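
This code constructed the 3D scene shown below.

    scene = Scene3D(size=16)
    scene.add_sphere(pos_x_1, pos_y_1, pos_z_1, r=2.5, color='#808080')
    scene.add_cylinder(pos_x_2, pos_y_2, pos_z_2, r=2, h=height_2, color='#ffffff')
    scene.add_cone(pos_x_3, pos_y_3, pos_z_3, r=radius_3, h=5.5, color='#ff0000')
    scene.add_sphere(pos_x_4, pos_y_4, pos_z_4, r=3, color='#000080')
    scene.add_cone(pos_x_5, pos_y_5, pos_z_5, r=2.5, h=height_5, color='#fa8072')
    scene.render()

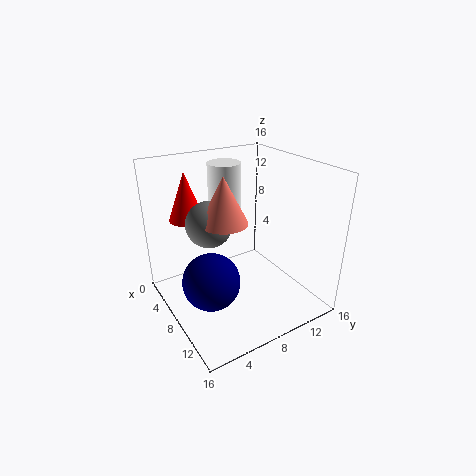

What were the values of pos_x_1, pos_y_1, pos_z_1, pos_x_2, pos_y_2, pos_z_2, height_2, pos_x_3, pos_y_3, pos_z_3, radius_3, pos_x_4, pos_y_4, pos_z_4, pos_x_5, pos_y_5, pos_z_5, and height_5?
pos_x_1 = 7
pos_y_1 = 5
pos_z_1 = 10
pos_x_2 = 2.5
pos_y_2 = 9.5
pos_z_2 = 9.5
height_2 = 5.5
pos_x_3 = 3.5
pos_y_3 = 4
pos_z_3 = 9.5
radius_3 = 2
pos_x_4 = 10
pos_y_4 = 3.5
pos_z_4 = 5
pos_x_5 = 8.5
pos_y_5 = 6
pos_z_5 = 10.5
height_5 = 5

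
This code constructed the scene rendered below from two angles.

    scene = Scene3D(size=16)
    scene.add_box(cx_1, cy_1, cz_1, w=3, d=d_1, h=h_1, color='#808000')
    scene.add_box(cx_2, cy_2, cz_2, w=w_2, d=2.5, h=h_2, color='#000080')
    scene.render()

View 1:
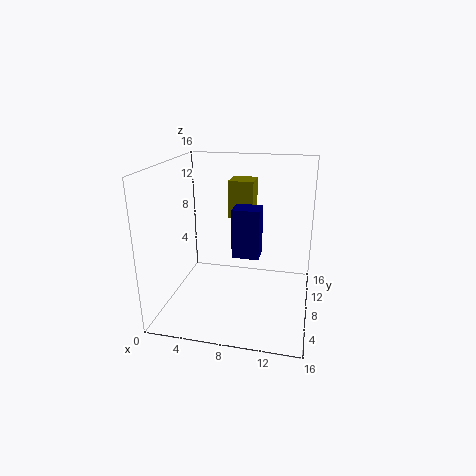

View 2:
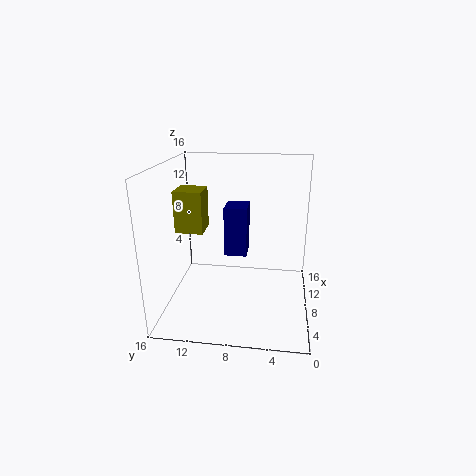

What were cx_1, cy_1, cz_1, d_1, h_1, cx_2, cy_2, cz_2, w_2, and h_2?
cx_1 = 6, cy_1 = 11.5, cz_1 = 9, d_1 = 3, h_1 = 4.5, cx_2 = 7.5, cy_2 = 7, cz_2 = 6, w_2 = 3, h_2 = 5.5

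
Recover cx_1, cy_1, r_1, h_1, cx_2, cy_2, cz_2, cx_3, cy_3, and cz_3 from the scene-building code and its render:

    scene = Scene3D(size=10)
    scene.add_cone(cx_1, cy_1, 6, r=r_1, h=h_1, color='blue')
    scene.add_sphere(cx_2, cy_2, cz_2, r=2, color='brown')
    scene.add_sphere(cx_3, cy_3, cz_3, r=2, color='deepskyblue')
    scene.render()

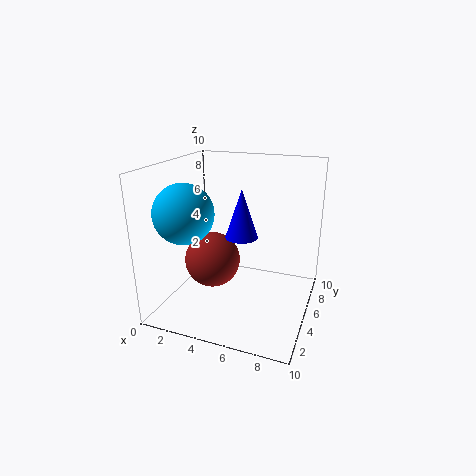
cx_1 = 6; cy_1 = 3; r_1 = 1; h_1 = 3; cx_2 = 3; cy_2 = 5; cz_2 = 3; cx_3 = 2; cy_3 = 3; cz_3 = 7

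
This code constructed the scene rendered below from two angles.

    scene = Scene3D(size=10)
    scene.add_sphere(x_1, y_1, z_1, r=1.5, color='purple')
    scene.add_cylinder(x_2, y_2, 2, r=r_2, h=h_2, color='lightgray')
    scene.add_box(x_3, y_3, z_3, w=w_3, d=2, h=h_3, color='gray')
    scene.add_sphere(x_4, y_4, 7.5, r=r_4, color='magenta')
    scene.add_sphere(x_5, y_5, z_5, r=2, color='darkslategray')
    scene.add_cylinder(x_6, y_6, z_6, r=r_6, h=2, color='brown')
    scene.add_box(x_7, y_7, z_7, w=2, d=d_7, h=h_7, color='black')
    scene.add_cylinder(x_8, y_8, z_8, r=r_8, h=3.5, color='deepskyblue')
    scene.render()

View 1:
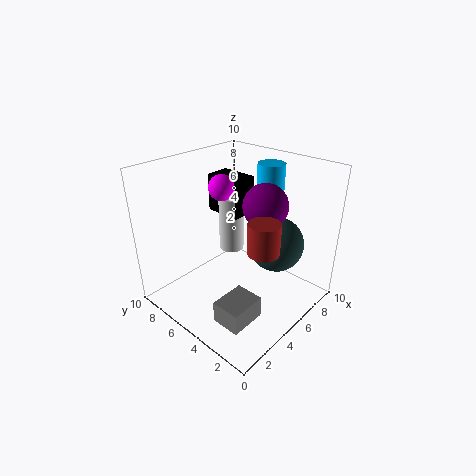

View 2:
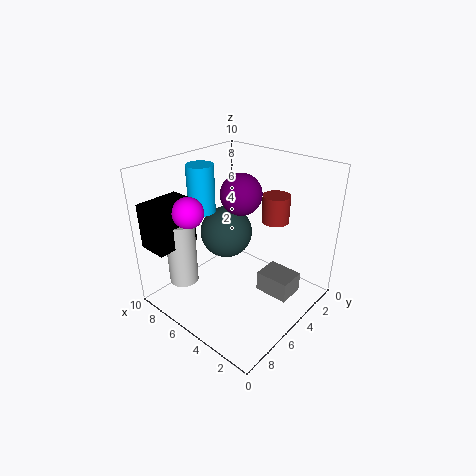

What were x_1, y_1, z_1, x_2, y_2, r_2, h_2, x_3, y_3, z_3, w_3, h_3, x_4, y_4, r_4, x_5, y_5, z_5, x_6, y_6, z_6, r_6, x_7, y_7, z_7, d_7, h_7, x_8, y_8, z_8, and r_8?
x_1 = 6; y_1 = 3.5; z_1 = 7.5; x_2 = 7.5; y_2 = 8; r_2 = 1; h_2 = 4.5; x_3 = 1.5; y_3 = 2; z_3 = 0.5; w_3 = 2.5; h_3 = 1.5; x_4 = 6.5; y_4 = 8; r_4 = 1; x_5 = 7.5; y_5 = 3.5; z_5 = 4; x_6 = 4; y_6 = 2; z_6 = 5.5; r_6 = 1; x_7 = 7; y_7 = 7; z_7 = 5; d_7 = 3; h_7 = 3; x_8 = 8.5; y_8 = 5; z_8 = 6; r_8 = 1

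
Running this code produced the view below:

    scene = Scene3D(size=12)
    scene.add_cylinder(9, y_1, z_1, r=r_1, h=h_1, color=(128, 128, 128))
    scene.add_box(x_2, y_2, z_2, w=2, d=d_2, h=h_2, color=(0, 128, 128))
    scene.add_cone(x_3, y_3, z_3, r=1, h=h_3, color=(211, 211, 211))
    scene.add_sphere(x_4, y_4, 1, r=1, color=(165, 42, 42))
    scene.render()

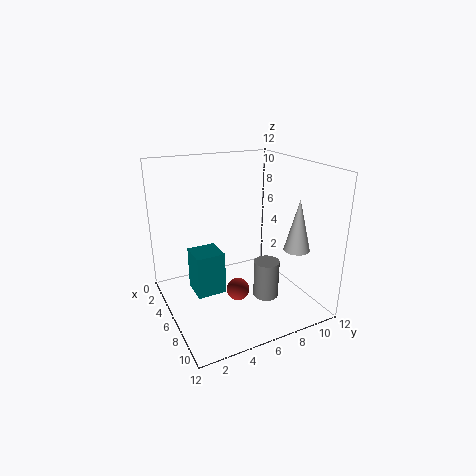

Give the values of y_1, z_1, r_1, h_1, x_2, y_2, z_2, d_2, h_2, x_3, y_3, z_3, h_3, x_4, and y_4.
y_1 = 7, z_1 = 2, r_1 = 1, h_1 = 3, x_2 = 8, y_2 = 1, z_2 = 4, d_2 = 2, h_2 = 3, x_3 = 10, y_3 = 9, z_3 = 6, h_3 = 4, x_4 = 6, y_4 = 6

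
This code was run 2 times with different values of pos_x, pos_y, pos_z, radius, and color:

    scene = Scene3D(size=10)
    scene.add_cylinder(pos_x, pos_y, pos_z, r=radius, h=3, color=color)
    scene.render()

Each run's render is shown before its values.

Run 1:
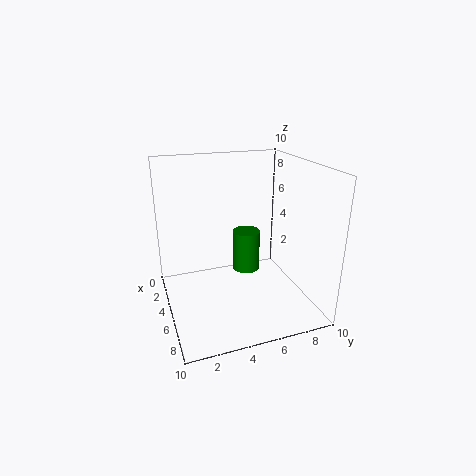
pos_x = 4; pos_y = 6; pos_z = 2; radius = 1; color = 'green'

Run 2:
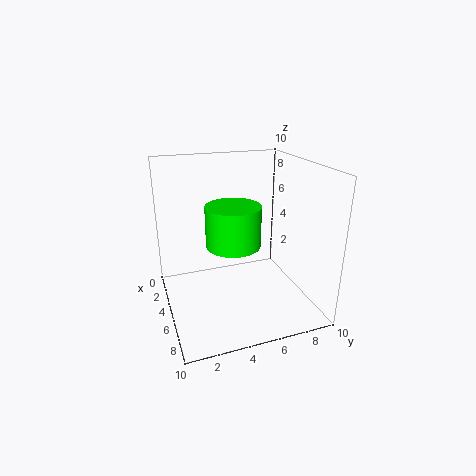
pos_x = 4; pos_y = 5; pos_z = 4; radius = 2; color = 'lime'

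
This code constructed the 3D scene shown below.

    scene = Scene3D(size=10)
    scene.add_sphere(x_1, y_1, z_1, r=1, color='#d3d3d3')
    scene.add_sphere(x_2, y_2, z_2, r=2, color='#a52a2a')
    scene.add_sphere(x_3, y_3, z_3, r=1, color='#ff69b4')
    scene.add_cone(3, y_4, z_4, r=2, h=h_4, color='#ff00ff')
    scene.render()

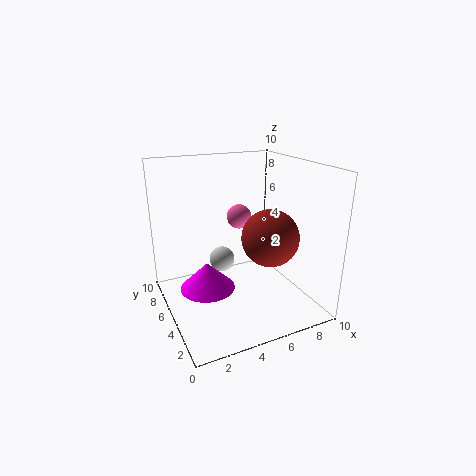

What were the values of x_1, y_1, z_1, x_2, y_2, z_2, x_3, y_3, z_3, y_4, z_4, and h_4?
x_1 = 5
y_1 = 8
z_1 = 2
x_2 = 7
y_2 = 4
z_2 = 5
x_3 = 7
y_3 = 9
z_3 = 5
y_4 = 6
z_4 = 1
h_4 = 2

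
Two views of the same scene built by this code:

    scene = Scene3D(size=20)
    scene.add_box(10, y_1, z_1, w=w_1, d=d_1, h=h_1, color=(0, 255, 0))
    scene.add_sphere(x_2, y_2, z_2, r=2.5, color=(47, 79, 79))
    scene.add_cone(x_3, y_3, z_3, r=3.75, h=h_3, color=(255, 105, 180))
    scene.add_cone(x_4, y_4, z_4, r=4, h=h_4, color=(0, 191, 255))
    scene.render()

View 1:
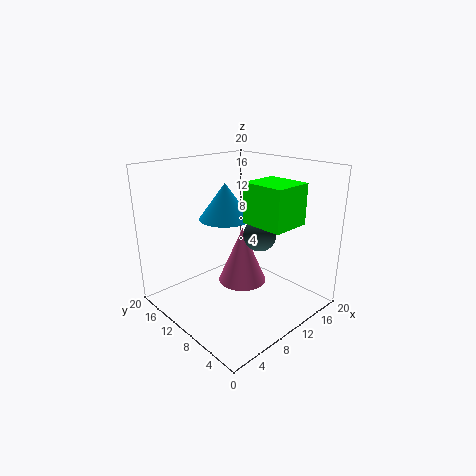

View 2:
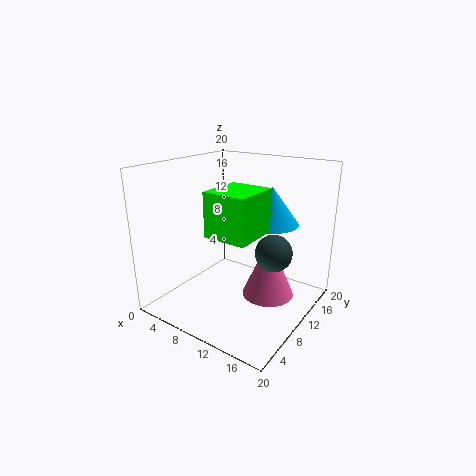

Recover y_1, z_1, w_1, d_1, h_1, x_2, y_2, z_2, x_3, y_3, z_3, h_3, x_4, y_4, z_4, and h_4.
y_1 = 3
z_1 = 12.5
w_1 = 5.5
d_1 = 6
h_1 = 5.5
x_2 = 15.25
y_2 = 10.75
z_2 = 8.75
x_3 = 13.5
y_3 = 12.75
z_3 = 1
h_3 = 8.75
x_4 = 12.25
y_4 = 15.25
z_4 = 11
h_4 = 5.5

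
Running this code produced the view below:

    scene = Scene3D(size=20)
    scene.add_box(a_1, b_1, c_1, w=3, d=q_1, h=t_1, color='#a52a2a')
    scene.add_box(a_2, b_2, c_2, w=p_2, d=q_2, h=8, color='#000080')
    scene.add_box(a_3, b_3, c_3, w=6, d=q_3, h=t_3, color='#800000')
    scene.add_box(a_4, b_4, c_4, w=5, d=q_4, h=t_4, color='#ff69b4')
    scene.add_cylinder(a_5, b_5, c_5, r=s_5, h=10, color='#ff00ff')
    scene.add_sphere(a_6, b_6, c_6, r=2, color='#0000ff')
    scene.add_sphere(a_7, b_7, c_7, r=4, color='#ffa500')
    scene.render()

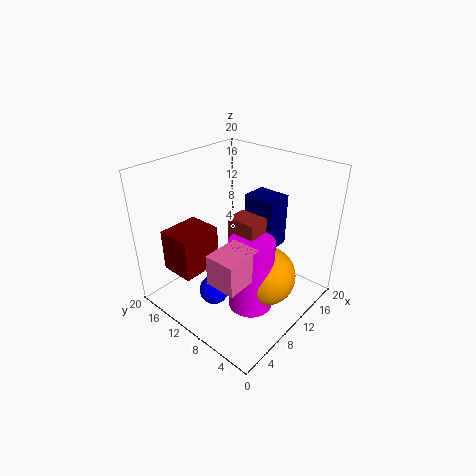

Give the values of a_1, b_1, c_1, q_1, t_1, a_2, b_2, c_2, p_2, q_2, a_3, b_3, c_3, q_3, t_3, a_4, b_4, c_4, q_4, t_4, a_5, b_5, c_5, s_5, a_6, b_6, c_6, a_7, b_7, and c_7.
a_1 = 8
b_1 = 6
c_1 = 6
q_1 = 4
t_1 = 8
a_2 = 15
b_2 = 8
c_2 = 6
p_2 = 4
q_2 = 5
a_3 = 3
b_3 = 13
c_3 = 5
q_3 = 5
t_3 = 6
a_4 = 2
b_4 = 4
c_4 = 8
q_4 = 4
t_4 = 4
a_5 = 8
b_5 = 6
c_5 = 2
s_5 = 3
a_6 = 5
b_6 = 10
c_6 = 4
a_7 = 10
b_7 = 5
c_7 = 6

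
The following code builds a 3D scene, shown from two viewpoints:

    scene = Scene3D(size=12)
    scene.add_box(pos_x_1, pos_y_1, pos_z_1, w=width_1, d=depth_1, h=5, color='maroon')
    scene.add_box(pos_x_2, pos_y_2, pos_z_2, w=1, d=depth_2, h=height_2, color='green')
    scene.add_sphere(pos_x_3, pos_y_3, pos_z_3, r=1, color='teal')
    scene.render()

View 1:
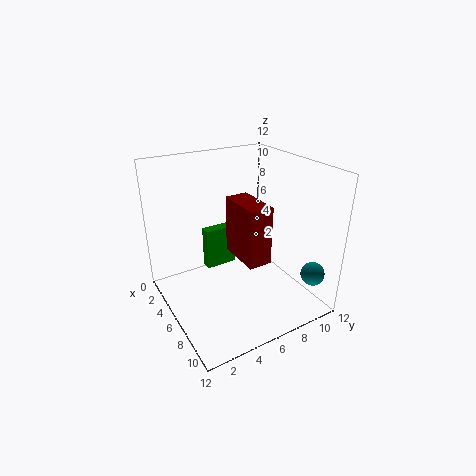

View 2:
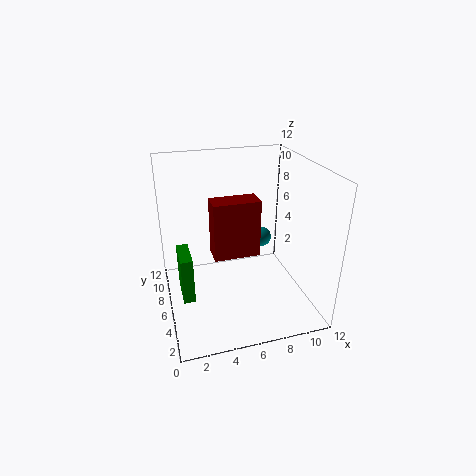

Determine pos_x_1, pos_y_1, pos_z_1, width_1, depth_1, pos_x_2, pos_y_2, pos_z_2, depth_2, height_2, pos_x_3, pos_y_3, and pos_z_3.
pos_x_1 = 4, pos_y_1 = 6, pos_z_1 = 4, width_1 = 4, depth_1 = 2, pos_x_2 = 1, pos_y_2 = 5, pos_z_2 = 1, depth_2 = 3, height_2 = 4, pos_x_3 = 10, pos_y_3 = 11, pos_z_3 = 3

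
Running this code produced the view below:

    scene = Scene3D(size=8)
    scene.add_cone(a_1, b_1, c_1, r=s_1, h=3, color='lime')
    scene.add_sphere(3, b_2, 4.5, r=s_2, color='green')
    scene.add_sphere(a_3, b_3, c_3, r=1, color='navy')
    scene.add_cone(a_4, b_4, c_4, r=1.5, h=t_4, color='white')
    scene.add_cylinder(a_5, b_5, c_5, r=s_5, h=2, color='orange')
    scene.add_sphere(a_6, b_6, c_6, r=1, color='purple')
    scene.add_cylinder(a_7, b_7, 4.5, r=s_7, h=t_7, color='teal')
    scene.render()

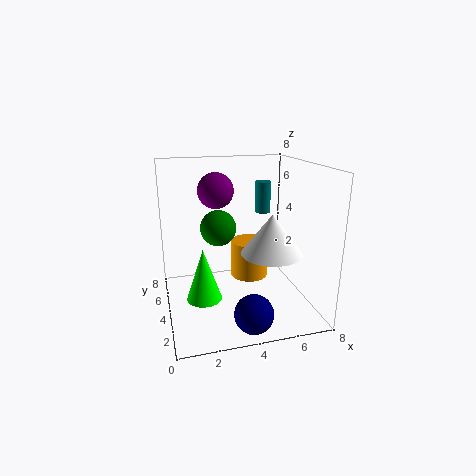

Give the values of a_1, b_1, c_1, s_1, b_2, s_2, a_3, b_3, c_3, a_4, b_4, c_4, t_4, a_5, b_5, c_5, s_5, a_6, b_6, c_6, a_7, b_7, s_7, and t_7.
a_1 = 2
b_1 = 4
c_1 = 0.5
s_1 = 1
b_2 = 4.5
s_2 = 1
a_3 = 4
b_3 = 1
c_3 = 1
a_4 = 5
b_4 = 1.5
c_4 = 4
t_4 = 2
a_5 = 4.5
b_5 = 3.5
c_5 = 2
s_5 = 1
a_6 = 3
b_6 = 5
c_6 = 6.5
a_7 = 6.5
b_7 = 7
s_7 = 0.5
t_7 = 2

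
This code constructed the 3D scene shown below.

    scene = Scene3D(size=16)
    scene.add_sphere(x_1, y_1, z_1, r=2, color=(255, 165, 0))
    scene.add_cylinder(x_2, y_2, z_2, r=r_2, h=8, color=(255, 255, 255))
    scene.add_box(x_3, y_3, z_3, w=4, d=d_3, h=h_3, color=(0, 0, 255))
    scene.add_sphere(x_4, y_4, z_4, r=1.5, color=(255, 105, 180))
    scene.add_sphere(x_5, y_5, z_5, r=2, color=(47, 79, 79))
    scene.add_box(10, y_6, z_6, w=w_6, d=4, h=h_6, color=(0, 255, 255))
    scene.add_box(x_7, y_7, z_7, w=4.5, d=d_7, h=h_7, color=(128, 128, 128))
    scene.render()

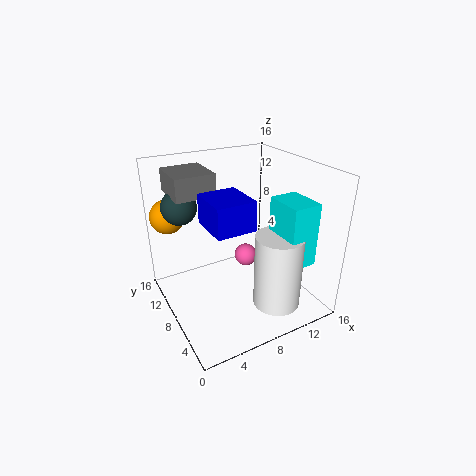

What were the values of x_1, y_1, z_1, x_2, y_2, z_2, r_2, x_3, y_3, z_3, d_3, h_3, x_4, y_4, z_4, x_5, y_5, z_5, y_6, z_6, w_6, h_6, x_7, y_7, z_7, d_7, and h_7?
x_1 = 2, y_1 = 14, z_1 = 9.5, x_2 = 10, y_2 = 3, z_2 = 2, r_2 = 2.5, x_3 = 3.5, y_3 = 3.5, z_3 = 11, d_3 = 4.5, h_3 = 3, x_4 = 12, y_4 = 13, z_4 = 2, x_5 = 3, y_5 = 12.5, z_5 = 11, y_6 = 1, z_6 = 7, w_6 = 3, h_6 = 6.5, x_7 = 2, y_7 = 10, z_7 = 12.5, d_7 = 5, h_7 = 2.5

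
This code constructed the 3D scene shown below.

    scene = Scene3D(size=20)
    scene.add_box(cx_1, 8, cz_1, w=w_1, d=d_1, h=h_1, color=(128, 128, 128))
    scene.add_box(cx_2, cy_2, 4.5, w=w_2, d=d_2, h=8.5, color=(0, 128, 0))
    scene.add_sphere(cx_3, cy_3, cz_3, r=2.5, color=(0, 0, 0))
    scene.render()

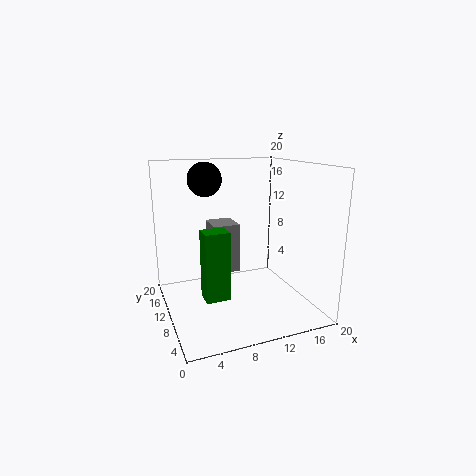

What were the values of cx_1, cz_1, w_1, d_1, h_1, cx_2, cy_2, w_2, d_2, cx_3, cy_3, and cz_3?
cx_1 = 6, cz_1 = 6, w_1 = 3.5, d_1 = 4, h_1 = 6.5, cx_2 = 3.5, cy_2 = 3.5, w_2 = 3, d_2 = 2.5, cx_3 = 7, cy_3 = 15.5, cz_3 = 17.5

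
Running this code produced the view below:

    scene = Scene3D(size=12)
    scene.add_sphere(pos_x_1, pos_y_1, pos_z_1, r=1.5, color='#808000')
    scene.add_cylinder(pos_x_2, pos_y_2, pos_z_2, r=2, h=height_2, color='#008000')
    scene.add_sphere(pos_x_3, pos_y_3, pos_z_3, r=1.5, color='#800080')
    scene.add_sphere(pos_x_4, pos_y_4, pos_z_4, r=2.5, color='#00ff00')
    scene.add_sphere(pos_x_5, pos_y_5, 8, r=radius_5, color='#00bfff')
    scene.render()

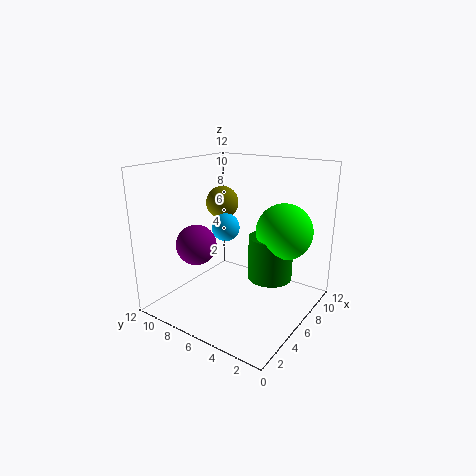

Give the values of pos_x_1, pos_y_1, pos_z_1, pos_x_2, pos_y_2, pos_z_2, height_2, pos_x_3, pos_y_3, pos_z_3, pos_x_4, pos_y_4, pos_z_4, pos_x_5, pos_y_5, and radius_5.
pos_x_1 = 8.5
pos_y_1 = 9.5
pos_z_1 = 8
pos_x_2 = 9
pos_y_2 = 4.5
pos_z_2 = 1.5
height_2 = 4
pos_x_3 = 2
pos_y_3 = 7
pos_z_3 = 6.5
pos_x_4 = 9.5
pos_y_4 = 3.5
pos_z_4 = 6
pos_x_5 = 3
pos_y_5 = 5
radius_5 = 1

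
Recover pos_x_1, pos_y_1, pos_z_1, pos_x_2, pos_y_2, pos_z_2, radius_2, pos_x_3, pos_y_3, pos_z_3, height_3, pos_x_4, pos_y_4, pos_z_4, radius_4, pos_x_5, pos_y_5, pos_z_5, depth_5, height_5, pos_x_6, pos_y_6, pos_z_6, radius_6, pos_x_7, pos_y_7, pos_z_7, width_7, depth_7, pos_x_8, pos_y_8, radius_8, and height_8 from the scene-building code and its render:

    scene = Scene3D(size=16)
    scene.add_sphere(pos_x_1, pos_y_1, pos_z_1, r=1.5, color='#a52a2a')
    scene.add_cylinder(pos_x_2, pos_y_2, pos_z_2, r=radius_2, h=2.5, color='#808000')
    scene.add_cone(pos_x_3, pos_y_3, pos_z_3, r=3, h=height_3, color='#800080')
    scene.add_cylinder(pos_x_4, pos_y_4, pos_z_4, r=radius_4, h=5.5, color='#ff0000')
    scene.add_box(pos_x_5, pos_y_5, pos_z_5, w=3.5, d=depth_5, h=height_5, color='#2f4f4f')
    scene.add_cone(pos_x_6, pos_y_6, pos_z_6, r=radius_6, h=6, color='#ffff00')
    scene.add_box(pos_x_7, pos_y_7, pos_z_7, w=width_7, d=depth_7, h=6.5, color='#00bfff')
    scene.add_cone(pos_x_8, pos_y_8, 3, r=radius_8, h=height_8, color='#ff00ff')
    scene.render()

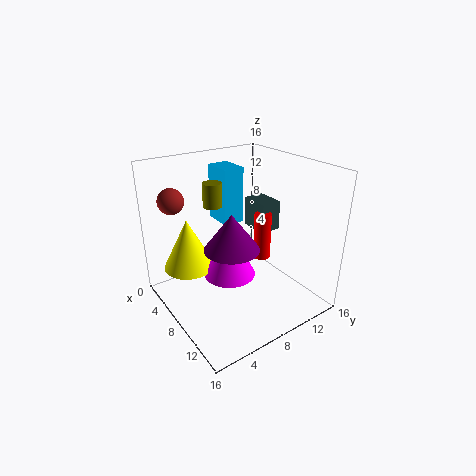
pos_x_1 = 2, pos_y_1 = 3, pos_z_1 = 11.5, pos_x_2 = 7, pos_y_2 = 5.5, pos_z_2 = 12, radius_2 = 1, pos_x_3 = 9, pos_y_3 = 6.5, pos_z_3 = 7.5, height_3 = 4, pos_x_4 = 8, pos_y_4 = 11.5, pos_z_4 = 4.5, radius_4 = 1, pos_x_5 = 4.5, pos_y_5 = 11.5, pos_z_5 = 7.5, depth_5 = 2.5, height_5 = 3.5, pos_x_6 = 3.5, pos_y_6 = 4, pos_z_6 = 3.5, radius_6 = 3, pos_x_7 = 2, pos_y_7 = 8, pos_z_7 = 8.5, width_7 = 3.5, depth_7 = 2.5, pos_x_8 = 7, pos_y_8 = 7.5, radius_8 = 3, height_8 = 6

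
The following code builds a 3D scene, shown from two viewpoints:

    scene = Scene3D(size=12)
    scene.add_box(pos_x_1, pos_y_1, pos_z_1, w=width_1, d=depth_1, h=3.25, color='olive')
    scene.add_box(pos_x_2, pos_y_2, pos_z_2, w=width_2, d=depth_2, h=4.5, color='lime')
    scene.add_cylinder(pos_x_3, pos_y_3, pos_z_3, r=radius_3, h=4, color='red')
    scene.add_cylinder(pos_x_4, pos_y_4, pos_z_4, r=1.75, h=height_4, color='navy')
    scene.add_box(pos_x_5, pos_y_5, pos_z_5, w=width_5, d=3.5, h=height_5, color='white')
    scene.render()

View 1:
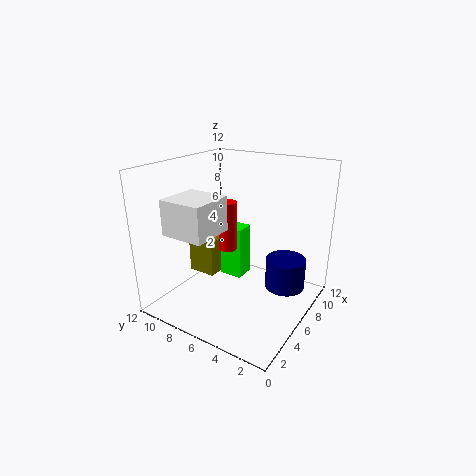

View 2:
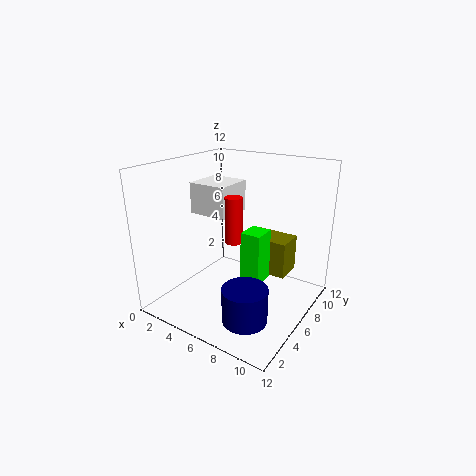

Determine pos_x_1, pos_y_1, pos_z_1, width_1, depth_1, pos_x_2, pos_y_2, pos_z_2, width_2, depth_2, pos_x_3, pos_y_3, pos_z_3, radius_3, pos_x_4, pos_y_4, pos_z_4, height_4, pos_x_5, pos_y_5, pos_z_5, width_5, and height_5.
pos_x_1 = 5.25
pos_y_1 = 8.25
pos_z_1 = 2
width_1 = 4
depth_1 = 2.5
pos_x_2 = 6.25
pos_y_2 = 6
pos_z_2 = 2
width_2 = 1.75
depth_2 = 2
pos_x_3 = 5.25
pos_y_3 = 6.5
pos_z_3 = 5.25
radius_3 = 0.75
pos_x_4 = 8.75
pos_y_4 = 2.75
pos_z_4 = 1
height_4 = 2.75
pos_x_5 = 1
pos_y_5 = 6
pos_z_5 = 7.25
width_5 = 3.5
height_5 = 2.75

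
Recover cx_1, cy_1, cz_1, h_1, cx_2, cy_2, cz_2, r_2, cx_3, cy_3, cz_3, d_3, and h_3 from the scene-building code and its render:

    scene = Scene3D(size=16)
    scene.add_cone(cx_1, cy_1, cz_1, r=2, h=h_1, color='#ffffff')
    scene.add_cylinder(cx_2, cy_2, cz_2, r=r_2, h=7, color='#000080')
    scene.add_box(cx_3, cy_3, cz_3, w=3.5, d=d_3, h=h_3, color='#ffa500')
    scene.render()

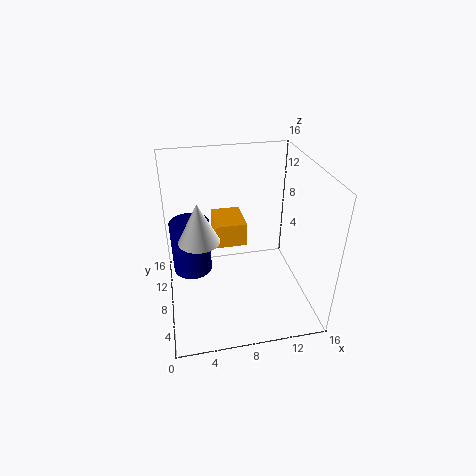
cx_1 = 3.5, cy_1 = 4.75, cz_1 = 10.25, h_1 = 4, cx_2 = 3, cy_2 = 13.5, cz_2 = 0.5, r_2 = 2.5, cx_3 = 5.75, cy_3 = 9, cz_3 = 6.25, d_3 = 4.5, h_3 = 2.75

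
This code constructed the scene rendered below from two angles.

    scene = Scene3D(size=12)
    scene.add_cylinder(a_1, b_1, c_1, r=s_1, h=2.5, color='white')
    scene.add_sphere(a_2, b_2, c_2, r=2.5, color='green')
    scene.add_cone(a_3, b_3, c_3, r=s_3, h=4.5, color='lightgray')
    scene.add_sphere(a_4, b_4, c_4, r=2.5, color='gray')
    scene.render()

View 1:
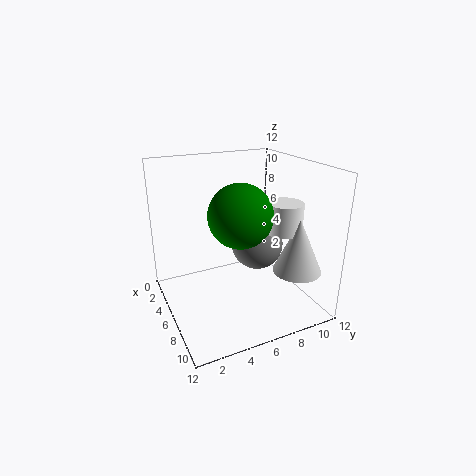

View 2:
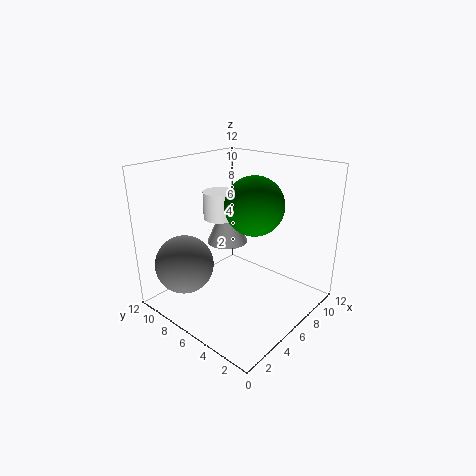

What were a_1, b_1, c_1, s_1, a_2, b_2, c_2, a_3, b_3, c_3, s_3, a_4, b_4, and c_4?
a_1 = 7.5
b_1 = 9.5
c_1 = 6.5
s_1 = 1.5
a_2 = 7.5
b_2 = 5.5
c_2 = 8.5
a_3 = 9
b_3 = 10
c_3 = 3.5
s_3 = 2
a_4 = 3
b_4 = 9.5
c_4 = 3.5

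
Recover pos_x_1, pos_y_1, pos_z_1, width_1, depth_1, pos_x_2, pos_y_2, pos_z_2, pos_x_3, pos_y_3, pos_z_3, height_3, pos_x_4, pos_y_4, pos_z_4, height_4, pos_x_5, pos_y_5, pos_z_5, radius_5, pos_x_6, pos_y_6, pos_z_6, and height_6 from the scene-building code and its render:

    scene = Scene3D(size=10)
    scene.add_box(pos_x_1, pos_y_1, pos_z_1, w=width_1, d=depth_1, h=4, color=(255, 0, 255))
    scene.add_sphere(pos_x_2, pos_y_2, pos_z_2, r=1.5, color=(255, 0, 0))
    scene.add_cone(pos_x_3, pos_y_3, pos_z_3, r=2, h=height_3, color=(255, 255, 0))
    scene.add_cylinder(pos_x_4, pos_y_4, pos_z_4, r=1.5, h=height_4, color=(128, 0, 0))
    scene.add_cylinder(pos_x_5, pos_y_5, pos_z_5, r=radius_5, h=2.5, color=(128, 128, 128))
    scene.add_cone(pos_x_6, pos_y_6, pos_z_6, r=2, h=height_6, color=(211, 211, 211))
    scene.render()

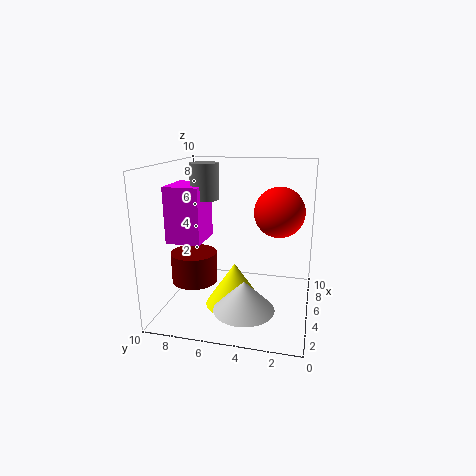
pos_x_1 = 4
pos_y_1 = 7.5
pos_z_1 = 4.5
width_1 = 3
depth_1 = 2.5
pos_x_2 = 3
pos_y_2 = 2
pos_z_2 = 7.5
pos_x_3 = 4
pos_y_3 = 5
pos_z_3 = 0.5
height_3 = 3
pos_x_4 = 3
pos_y_4 = 7.5
pos_z_4 = 2.5
height_4 = 2
pos_x_5 = 5.5
pos_y_5 = 7.5
pos_z_5 = 7.5
radius_5 = 1
pos_x_6 = 2.5
pos_y_6 = 4
pos_z_6 = 1
height_6 = 2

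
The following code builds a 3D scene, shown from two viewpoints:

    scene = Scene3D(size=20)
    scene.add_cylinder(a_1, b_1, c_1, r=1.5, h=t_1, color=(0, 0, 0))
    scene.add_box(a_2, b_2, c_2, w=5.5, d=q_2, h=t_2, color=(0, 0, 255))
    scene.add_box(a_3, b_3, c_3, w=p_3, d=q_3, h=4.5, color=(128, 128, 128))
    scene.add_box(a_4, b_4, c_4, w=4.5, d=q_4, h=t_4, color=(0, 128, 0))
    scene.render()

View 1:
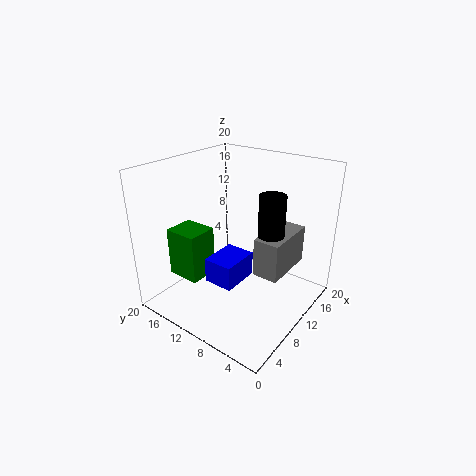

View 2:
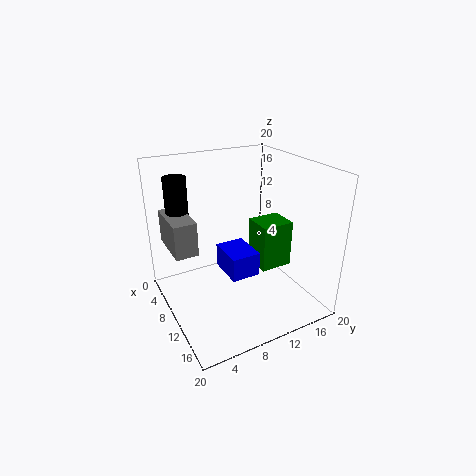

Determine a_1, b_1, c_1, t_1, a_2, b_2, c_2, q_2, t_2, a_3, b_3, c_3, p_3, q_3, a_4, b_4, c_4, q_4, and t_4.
a_1 = 6.5, b_1 = 2.75, c_1 = 13.25, t_1 = 5.5, a_2 = 6, b_2 = 8.5, c_2 = 4, q_2 = 4.25, t_2 = 3.5, a_3 = 4.5, b_3 = 0.75, c_3 = 9.5, p_3 = 6.5, q_3 = 3, a_4 = 5.5, b_4 = 14.5, c_4 = 3, q_4 = 5, t_4 = 7.25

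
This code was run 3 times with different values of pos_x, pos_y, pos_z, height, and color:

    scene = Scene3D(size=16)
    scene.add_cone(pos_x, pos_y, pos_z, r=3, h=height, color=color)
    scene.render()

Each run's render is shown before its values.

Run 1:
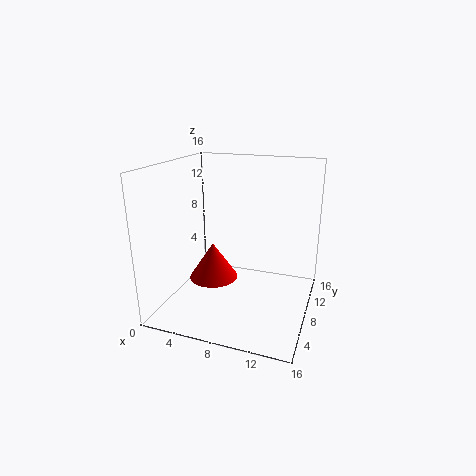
pos_x = 4; pos_y = 10; pos_z = 1.5; height = 4.5; color = 'red'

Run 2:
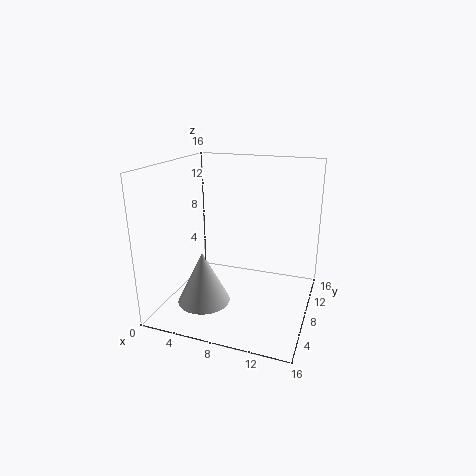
pos_x = 4.5; pos_y = 6; pos_z = 0.5; height = 6; color = 'lightgray'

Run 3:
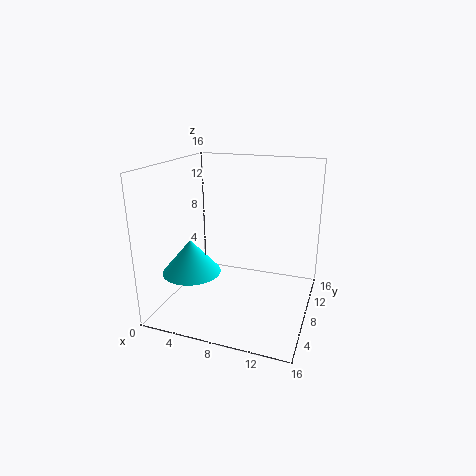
pos_x = 4.5; pos_y = 3.5; pos_z = 5.5; height = 3.5; color = 'cyan'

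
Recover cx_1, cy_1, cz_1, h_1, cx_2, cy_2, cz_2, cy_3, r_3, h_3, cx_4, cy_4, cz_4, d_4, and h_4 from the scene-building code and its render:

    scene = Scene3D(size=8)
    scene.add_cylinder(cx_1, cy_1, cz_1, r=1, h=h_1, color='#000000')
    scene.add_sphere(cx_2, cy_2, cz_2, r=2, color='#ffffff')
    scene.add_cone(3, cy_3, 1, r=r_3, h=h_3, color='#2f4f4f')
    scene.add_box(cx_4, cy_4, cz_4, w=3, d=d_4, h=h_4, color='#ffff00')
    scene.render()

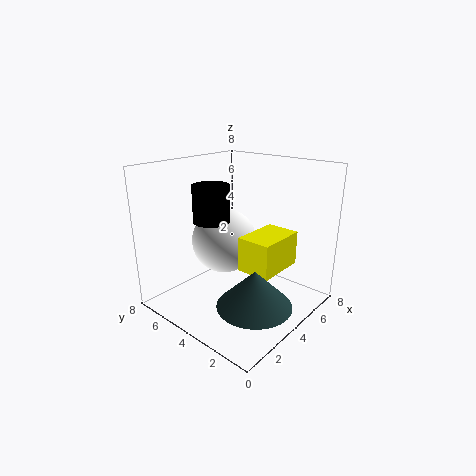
cx_1 = 3, cy_1 = 5, cz_1 = 5, h_1 = 2, cx_2 = 5, cy_2 = 6, cz_2 = 3, cy_3 = 2, r_3 = 2, h_3 = 2, cx_4 = 4, cy_4 = 2, cz_4 = 2, d_4 = 2, h_4 = 2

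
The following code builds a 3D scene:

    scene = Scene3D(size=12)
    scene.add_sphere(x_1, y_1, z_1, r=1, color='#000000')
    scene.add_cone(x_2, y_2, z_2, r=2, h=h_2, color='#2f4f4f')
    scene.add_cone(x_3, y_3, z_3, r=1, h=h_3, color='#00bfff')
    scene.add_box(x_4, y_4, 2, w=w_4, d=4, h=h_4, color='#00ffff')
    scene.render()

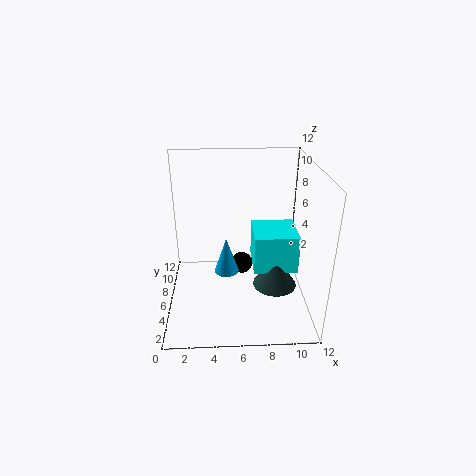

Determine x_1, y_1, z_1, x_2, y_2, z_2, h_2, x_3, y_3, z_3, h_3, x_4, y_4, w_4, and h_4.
x_1 = 6.5; y_1 = 8.5; z_1 = 2; x_2 = 9.5; y_2 = 7; z_2 = 0.5; h_2 = 3; x_3 = 5; y_3 = 5; z_3 = 3.5; h_3 = 3; x_4 = 7.5; y_4 = 6.5; w_4 = 4; h_4 = 3.5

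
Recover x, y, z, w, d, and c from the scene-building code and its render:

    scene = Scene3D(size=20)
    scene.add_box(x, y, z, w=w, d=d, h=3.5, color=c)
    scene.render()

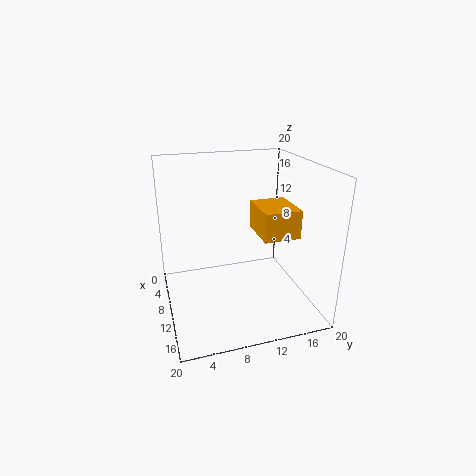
x = 12, y = 11, z = 12.5, w = 5.5, d = 4.5, c = 'orange'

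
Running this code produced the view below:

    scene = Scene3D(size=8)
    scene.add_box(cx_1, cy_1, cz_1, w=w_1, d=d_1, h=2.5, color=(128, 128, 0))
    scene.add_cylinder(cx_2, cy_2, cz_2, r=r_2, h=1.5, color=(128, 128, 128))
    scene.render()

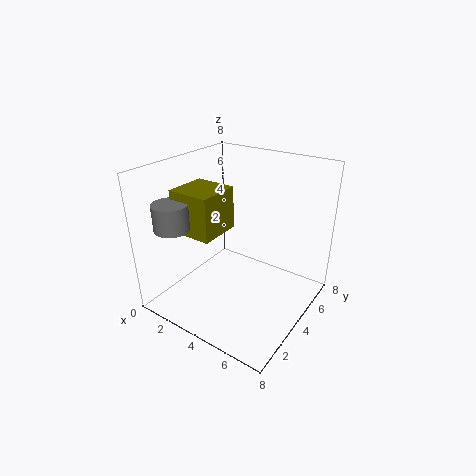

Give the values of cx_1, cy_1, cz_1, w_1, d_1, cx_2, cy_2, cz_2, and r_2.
cx_1 = 0.5, cy_1 = 2.5, cz_1 = 4, w_1 = 2.5, d_1 = 2.5, cx_2 = 1, cy_2 = 2, cz_2 = 4.5, r_2 = 1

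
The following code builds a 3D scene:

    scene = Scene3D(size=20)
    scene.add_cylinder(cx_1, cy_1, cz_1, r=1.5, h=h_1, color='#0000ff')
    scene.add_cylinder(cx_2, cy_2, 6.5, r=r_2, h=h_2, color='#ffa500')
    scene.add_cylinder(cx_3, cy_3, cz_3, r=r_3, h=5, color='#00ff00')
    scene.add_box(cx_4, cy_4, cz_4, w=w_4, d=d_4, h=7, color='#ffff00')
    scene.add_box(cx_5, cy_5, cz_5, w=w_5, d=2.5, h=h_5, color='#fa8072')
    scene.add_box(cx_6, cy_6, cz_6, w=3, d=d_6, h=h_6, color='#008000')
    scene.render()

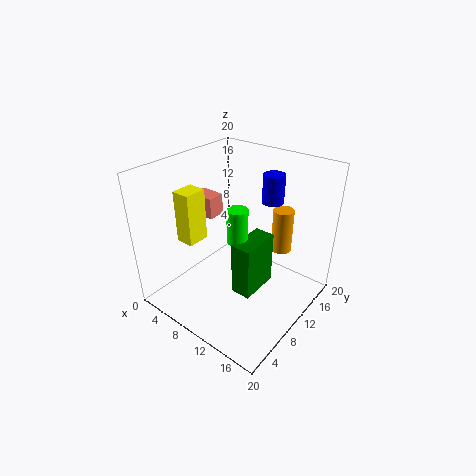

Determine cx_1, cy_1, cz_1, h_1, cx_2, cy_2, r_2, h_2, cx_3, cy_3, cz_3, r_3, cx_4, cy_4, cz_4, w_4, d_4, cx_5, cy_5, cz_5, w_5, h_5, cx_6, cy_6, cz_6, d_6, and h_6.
cx_1 = 12.5; cy_1 = 14.5; cz_1 = 14.5; h_1 = 4; cx_2 = 13.5; cy_2 = 16; r_2 = 1.5; h_2 = 6.5; cx_3 = 9.5; cy_3 = 10.5; cz_3 = 9; r_3 = 1.5; cx_4 = 4.5; cy_4 = 4; cz_4 = 10.5; w_4 = 2.5; d_4 = 3; cx_5 = 2.5; cy_5 = 9; cz_5 = 12; w_5 = 3.5; h_5 = 3; cx_6 = 10; cy_6 = 8.5; cz_6 = 1.5; d_6 = 6; h_6 = 8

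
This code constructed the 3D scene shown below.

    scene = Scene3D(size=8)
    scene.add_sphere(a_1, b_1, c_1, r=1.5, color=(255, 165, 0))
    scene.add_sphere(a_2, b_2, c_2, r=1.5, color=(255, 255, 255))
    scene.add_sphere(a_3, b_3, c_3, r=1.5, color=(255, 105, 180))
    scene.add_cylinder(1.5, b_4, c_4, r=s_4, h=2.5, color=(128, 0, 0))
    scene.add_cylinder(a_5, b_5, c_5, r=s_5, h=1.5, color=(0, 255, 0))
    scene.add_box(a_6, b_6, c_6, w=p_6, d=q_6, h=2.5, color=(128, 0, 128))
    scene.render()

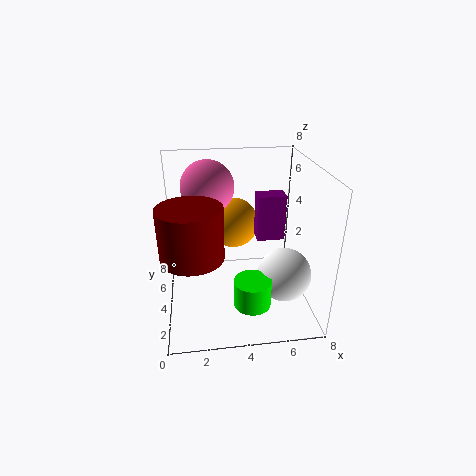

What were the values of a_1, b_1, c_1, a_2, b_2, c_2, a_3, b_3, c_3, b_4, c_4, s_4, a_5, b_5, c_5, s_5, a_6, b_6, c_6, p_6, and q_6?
a_1 = 4
b_1 = 6
c_1 = 4
a_2 = 6.5
b_2 = 3
c_2 = 2
a_3 = 2.5
b_3 = 5.5
c_3 = 6.5
b_4 = 1.5
c_4 = 4.5
s_4 = 1.5
a_5 = 4.5
b_5 = 2
c_5 = 1
s_5 = 1
a_6 = 5
b_6 = 3.5
c_6 = 4
p_6 = 1.5
q_6 = 1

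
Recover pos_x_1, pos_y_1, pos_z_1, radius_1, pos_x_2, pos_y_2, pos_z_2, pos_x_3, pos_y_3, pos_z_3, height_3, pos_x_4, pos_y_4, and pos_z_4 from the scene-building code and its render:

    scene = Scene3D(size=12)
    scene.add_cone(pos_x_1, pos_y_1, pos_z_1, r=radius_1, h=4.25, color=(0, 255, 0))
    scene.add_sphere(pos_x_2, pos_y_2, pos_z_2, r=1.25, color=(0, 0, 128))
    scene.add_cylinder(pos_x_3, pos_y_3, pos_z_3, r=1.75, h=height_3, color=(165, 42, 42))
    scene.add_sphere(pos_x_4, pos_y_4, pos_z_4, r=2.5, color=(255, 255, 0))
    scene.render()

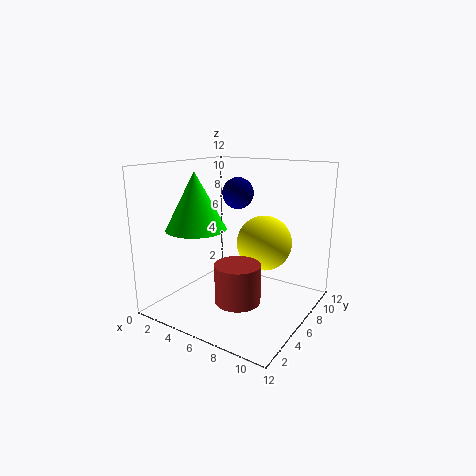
pos_x_1 = 4.75, pos_y_1 = 2.25, pos_z_1 = 7.5, radius_1 = 2.25, pos_x_2 = 6, pos_y_2 = 6, pos_z_2 = 9.75, pos_x_3 = 7.75, pos_y_3 = 3.25, pos_z_3 = 2, height_3 = 3, pos_x_4 = 6.75, pos_y_4 = 9.25, pos_z_4 = 4.75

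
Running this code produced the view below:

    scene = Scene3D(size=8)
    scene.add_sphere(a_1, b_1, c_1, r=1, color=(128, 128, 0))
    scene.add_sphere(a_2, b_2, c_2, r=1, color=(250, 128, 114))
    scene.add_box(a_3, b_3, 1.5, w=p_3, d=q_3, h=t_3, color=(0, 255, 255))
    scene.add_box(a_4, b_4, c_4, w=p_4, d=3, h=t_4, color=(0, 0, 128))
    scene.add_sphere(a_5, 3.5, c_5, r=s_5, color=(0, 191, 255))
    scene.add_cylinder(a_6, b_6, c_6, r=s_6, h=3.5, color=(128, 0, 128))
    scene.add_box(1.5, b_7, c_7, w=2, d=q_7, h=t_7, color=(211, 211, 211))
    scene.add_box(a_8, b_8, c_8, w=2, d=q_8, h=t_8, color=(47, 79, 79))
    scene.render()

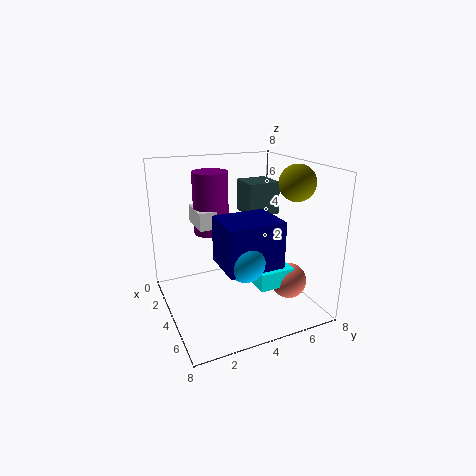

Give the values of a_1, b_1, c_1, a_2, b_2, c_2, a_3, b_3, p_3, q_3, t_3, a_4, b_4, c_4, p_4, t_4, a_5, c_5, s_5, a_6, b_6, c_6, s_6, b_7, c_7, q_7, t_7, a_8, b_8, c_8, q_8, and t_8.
a_1 = 5; b_1 = 7; c_1 = 7; a_2 = 5.5; b_2 = 6.5; c_2 = 1.5; a_3 = 4; b_3 = 4.5; p_3 = 2; q_3 = 2; t_3 = 1; a_4 = 4; b_4 = 2.5; c_4 = 3; p_4 = 2.5; t_4 = 2.5; a_5 = 6; c_5 = 3.5; s_5 = 1; a_6 = 2.5; b_6 = 3; c_6 = 4; s_6 = 1; b_7 = 2; c_7 = 4.5; q_7 = 1; t_7 = 1; a_8 = 0.5; b_8 = 5.5; c_8 = 4.5; q_8 = 2; t_8 = 2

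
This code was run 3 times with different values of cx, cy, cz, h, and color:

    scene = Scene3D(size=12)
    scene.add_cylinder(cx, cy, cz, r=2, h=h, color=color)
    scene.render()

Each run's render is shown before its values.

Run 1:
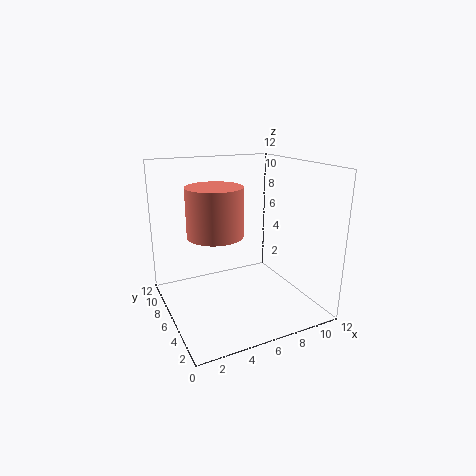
cx = 3
cy = 3.5
cz = 7.5
h = 3.5
color = 'salmon'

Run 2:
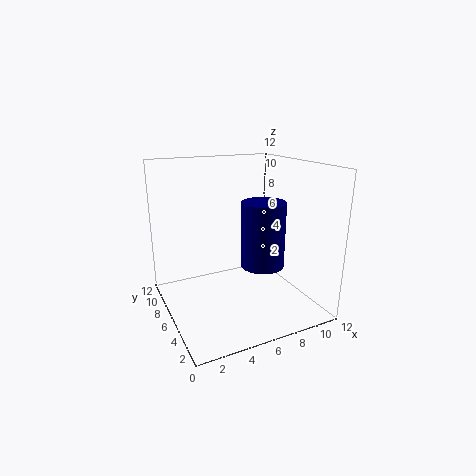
cx = 9
cy = 7
cz = 2.5
h = 6
color = 'navy'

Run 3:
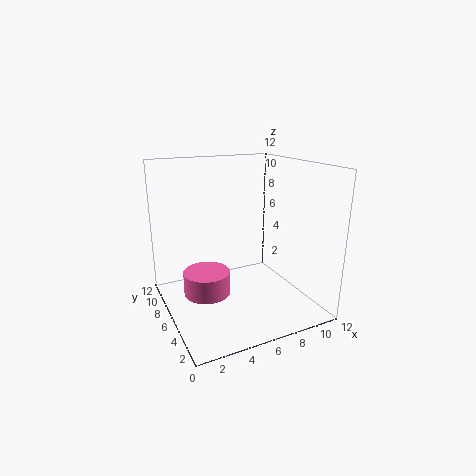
cx = 3.5
cy = 7
cz = 1
h = 2
color = 'hotpink'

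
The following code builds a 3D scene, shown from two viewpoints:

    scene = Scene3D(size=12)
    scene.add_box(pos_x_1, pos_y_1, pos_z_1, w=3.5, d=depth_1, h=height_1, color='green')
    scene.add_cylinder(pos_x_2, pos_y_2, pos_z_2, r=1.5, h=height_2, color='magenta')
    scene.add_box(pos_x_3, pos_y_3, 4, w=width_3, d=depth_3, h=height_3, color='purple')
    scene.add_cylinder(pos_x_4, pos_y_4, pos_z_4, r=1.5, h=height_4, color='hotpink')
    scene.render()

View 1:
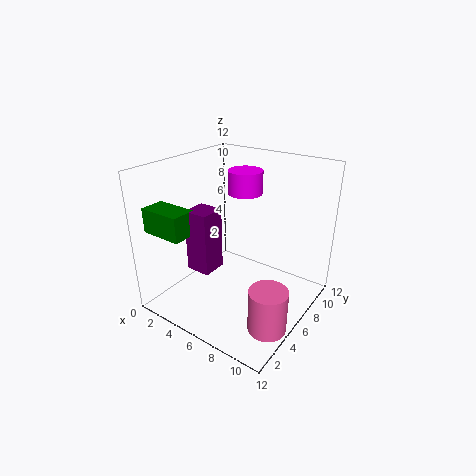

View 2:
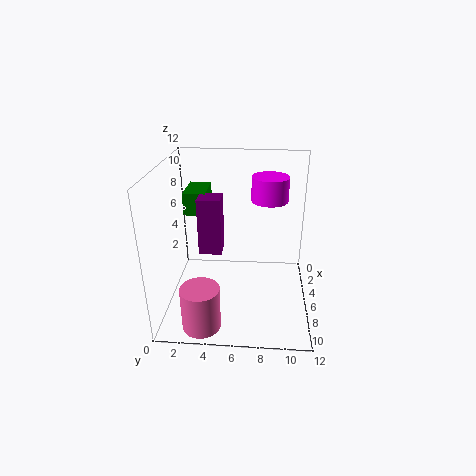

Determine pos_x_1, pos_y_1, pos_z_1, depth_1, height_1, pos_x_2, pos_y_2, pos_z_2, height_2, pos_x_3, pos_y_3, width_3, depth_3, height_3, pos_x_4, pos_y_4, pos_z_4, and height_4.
pos_x_1 = 0.5; pos_y_1 = 1; pos_z_1 = 7; depth_1 = 2; height_1 = 2; pos_x_2 = 5; pos_y_2 = 8.5; pos_z_2 = 9; height_2 = 2; pos_x_3 = 3.5; pos_y_3 = 2.5; width_3 = 2; depth_3 = 2; height_3 = 5; pos_x_4 = 10.5; pos_y_4 = 3.5; pos_z_4 = 0.5; height_4 = 3.5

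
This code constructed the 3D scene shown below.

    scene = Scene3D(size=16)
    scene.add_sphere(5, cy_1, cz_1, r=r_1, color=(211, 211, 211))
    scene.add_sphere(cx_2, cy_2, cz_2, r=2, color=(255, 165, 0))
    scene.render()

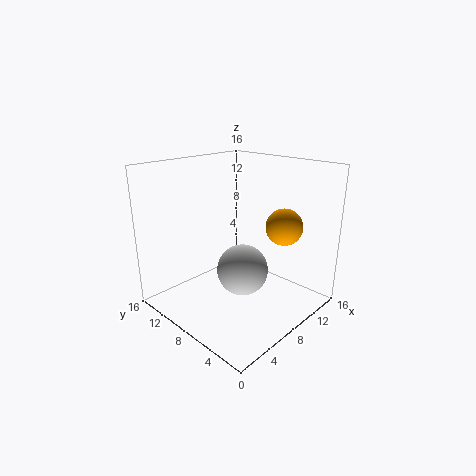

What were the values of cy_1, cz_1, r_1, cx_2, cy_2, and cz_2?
cy_1 = 4.5, cz_1 = 6.5, r_1 = 2.5, cx_2 = 11, cy_2 = 4, cz_2 = 9.5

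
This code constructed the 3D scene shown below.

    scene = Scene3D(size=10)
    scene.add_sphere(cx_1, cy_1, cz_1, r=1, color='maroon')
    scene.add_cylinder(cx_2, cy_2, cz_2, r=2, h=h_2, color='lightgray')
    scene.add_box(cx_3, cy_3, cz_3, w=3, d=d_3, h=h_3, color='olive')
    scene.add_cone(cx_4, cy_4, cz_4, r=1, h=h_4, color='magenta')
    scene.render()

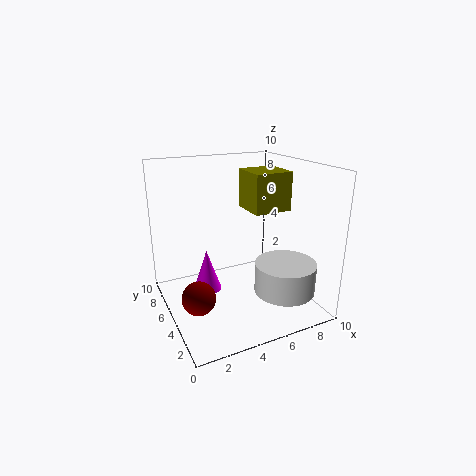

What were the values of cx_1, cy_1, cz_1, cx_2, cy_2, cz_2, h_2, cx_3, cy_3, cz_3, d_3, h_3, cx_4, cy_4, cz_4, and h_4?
cx_1 = 1; cy_1 = 2; cz_1 = 3; cx_2 = 7; cy_2 = 2; cz_2 = 2; h_2 = 2; cx_3 = 7; cy_3 = 6; cz_3 = 6; d_3 = 3; h_3 = 3; cx_4 = 3; cy_4 = 6; cz_4 = 1; h_4 = 3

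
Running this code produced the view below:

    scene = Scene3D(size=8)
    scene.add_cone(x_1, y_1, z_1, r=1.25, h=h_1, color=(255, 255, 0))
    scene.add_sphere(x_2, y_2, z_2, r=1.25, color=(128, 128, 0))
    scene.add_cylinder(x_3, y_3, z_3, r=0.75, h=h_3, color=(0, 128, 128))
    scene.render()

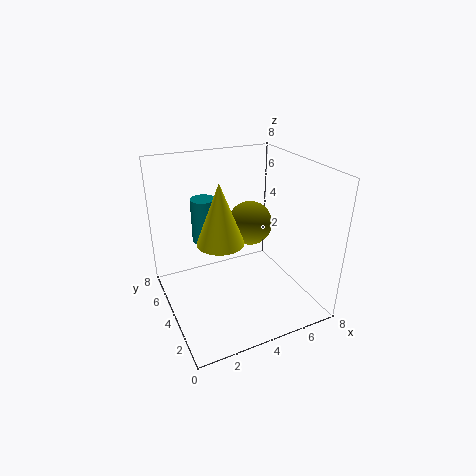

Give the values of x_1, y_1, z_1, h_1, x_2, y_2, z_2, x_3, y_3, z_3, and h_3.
x_1 = 2.75; y_1 = 3.5; z_1 = 4.25; h_1 = 3.25; x_2 = 5; y_2 = 4.5; z_2 = 4.5; x_3 = 3; y_3 = 6.75; z_3 = 2.75; h_3 = 2.75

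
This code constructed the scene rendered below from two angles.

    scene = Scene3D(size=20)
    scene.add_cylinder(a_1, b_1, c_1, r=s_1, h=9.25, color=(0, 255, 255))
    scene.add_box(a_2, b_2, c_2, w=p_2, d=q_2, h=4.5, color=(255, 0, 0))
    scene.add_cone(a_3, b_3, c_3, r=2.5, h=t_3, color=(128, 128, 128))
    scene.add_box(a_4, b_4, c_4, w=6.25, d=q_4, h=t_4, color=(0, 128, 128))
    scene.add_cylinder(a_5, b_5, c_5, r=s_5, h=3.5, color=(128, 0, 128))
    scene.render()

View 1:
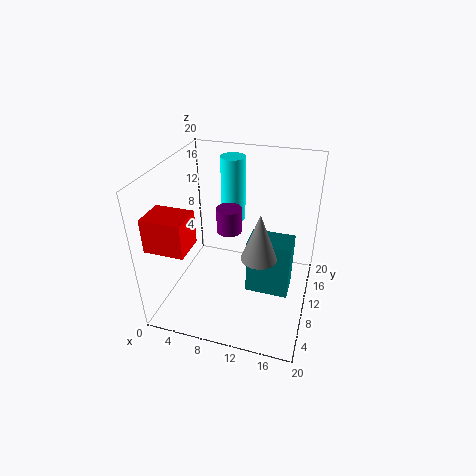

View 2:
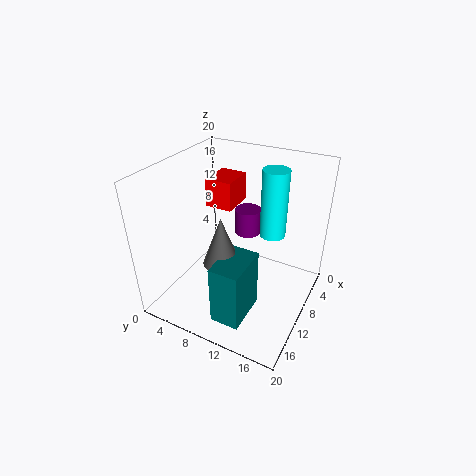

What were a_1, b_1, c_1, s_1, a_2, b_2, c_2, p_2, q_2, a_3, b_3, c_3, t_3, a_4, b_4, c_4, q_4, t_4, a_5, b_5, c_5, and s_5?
a_1 = 8, b_1 = 14.25, c_1 = 10.75, s_1 = 1.75, a_2 = 0.25, b_2 = 2, c_2 = 11, p_2 = 5.25, q_2 = 4.25, a_3 = 13.25, b_3 = 9.25, c_3 = 7.75, t_3 = 6.75, a_4 = 11.25, b_4 = 9.75, c_4 = 1, q_4 = 4, t_4 = 8.5, a_5 = 8.5, b_5 = 10.75, c_5 = 10.5, s_5 = 1.75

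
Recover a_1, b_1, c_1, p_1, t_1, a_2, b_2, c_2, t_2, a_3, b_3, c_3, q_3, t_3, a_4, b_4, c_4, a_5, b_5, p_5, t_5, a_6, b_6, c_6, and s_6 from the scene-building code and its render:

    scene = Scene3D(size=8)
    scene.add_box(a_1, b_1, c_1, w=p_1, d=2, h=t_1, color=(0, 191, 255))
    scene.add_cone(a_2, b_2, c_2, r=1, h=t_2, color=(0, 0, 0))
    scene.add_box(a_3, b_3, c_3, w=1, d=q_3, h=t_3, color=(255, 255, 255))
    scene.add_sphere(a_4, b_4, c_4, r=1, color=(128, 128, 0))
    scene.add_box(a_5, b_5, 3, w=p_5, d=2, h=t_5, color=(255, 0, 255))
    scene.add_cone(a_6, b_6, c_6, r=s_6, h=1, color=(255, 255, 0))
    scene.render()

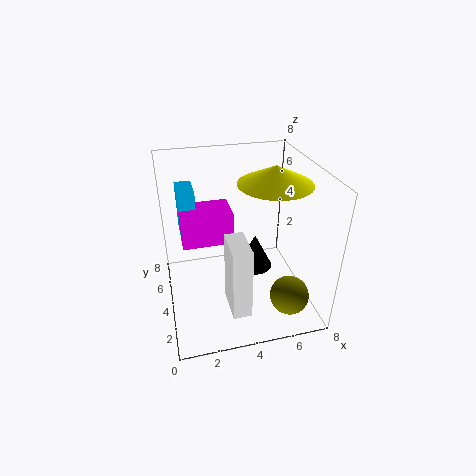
a_1 = 1, b_1 = 6, c_1 = 3, p_1 = 1, t_1 = 3, a_2 = 5, b_2 = 4, c_2 = 2, t_2 = 2, a_3 = 3, b_3 = 1, c_3 = 1, q_3 = 2, t_3 = 4, a_4 = 6, b_4 = 1, c_4 = 2, a_5 = 1, b_5 = 5, p_5 = 3, t_5 = 2, a_6 = 6, b_6 = 4, c_6 = 7, s_6 = 2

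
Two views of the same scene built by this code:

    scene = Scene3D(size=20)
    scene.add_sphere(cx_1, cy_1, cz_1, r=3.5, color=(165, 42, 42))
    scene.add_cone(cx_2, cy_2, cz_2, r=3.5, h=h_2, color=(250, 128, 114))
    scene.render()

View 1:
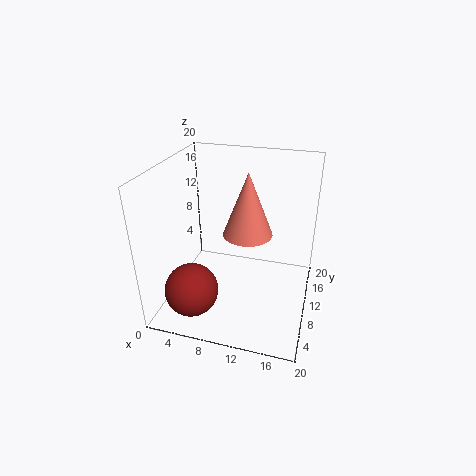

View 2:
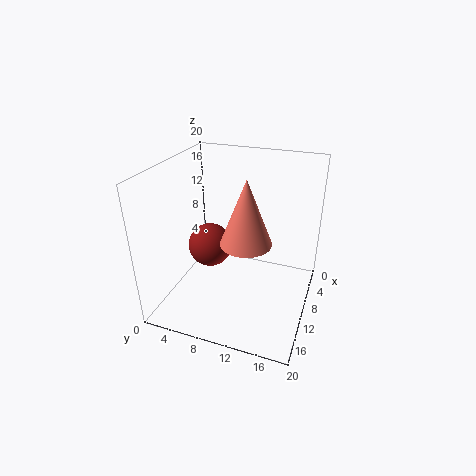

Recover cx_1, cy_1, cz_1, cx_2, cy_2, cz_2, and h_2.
cx_1 = 5.5; cy_1 = 3.5; cz_1 = 5; cx_2 = 11; cy_2 = 11.5; cz_2 = 10; h_2 = 9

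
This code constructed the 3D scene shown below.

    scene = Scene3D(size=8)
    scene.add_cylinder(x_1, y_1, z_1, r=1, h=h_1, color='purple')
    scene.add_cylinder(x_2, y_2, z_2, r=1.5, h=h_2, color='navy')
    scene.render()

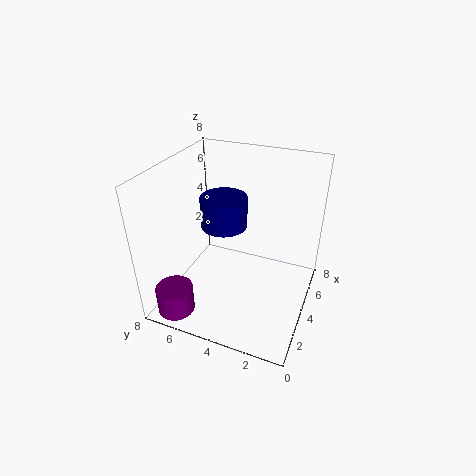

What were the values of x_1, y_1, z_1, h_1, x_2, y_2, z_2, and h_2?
x_1 = 1, y_1 = 6.5, z_1 = 0.5, h_1 = 1.5, x_2 = 6.5, y_2 = 6, z_2 = 3, h_2 = 2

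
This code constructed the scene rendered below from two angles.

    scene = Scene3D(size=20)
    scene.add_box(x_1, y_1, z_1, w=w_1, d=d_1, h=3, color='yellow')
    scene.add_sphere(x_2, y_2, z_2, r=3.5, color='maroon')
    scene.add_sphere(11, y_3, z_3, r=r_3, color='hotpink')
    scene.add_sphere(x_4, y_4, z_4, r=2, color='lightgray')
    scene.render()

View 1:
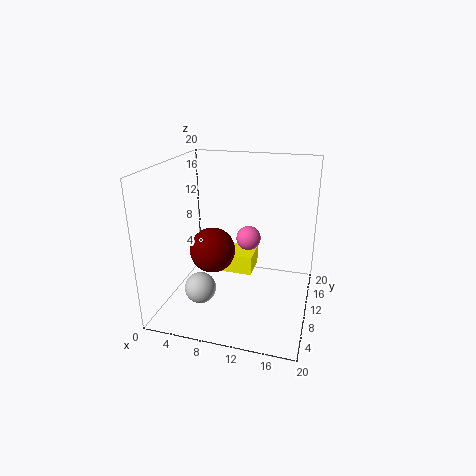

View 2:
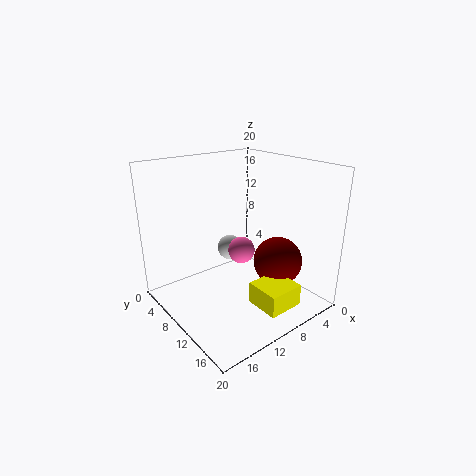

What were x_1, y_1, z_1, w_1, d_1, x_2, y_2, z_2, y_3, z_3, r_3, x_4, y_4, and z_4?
x_1 = 6, y_1 = 13.75, z_1 = 2, w_1 = 5, d_1 = 4.75, x_2 = 5, y_2 = 13, z_2 = 6, y_3 = 12, z_3 = 9.25, r_3 = 1.75, x_4 = 6.75, y_4 = 3.75, z_4 = 5.25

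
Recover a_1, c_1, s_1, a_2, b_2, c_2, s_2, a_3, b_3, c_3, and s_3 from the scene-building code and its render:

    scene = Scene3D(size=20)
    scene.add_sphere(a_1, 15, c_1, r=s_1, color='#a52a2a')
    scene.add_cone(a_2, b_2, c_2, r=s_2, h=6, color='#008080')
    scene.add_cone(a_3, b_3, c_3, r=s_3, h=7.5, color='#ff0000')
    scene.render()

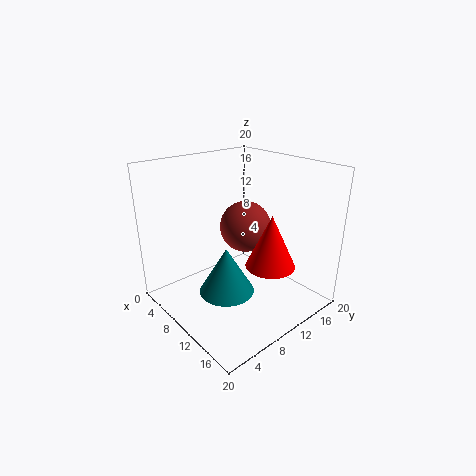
a_1 = 6, c_1 = 9, s_1 = 4, a_2 = 13, b_2 = 5.5, c_2 = 5, s_2 = 3.5, a_3 = 13.5, b_3 = 13, c_3 = 6, s_3 = 3.5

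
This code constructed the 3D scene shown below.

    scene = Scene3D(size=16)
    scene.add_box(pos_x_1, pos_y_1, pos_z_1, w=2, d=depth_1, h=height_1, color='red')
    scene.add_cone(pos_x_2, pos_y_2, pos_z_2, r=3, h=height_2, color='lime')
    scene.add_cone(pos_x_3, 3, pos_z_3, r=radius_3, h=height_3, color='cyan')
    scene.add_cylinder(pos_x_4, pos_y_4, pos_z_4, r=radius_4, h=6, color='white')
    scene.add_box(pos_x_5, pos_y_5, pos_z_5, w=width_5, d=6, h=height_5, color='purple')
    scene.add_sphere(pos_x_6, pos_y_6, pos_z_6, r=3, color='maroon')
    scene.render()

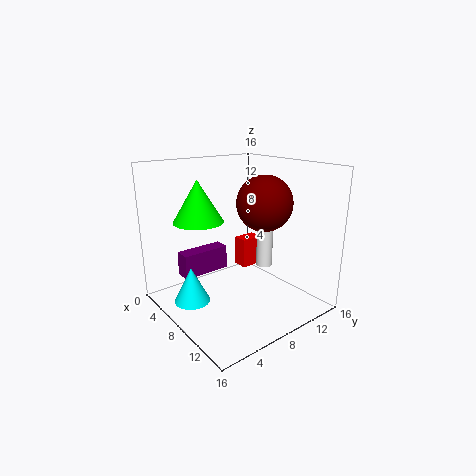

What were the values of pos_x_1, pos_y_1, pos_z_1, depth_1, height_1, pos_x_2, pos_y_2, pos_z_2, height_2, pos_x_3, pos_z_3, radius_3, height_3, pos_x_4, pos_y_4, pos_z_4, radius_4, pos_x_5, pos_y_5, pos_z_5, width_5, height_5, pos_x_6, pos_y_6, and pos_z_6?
pos_x_1 = 1; pos_y_1 = 13; pos_z_1 = 1; depth_1 = 3; height_1 = 4; pos_x_2 = 3; pos_y_2 = 6; pos_z_2 = 9; height_2 = 5; pos_x_3 = 6; pos_z_3 = 1; radius_3 = 2; height_3 = 4; pos_x_4 = 7; pos_y_4 = 13; pos_z_4 = 3; radius_4 = 1; pos_x_5 = 1; pos_y_5 = 4; pos_z_5 = 2; width_5 = 2; height_5 = 3; pos_x_6 = 10; pos_y_6 = 10; pos_z_6 = 12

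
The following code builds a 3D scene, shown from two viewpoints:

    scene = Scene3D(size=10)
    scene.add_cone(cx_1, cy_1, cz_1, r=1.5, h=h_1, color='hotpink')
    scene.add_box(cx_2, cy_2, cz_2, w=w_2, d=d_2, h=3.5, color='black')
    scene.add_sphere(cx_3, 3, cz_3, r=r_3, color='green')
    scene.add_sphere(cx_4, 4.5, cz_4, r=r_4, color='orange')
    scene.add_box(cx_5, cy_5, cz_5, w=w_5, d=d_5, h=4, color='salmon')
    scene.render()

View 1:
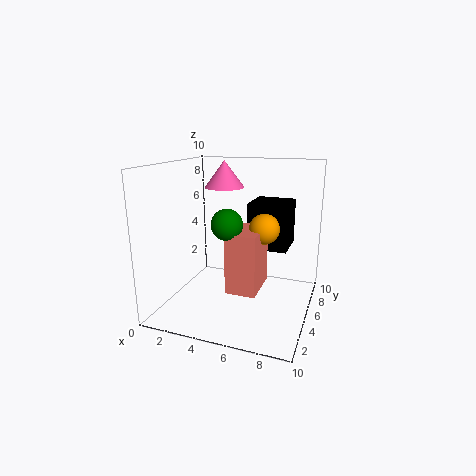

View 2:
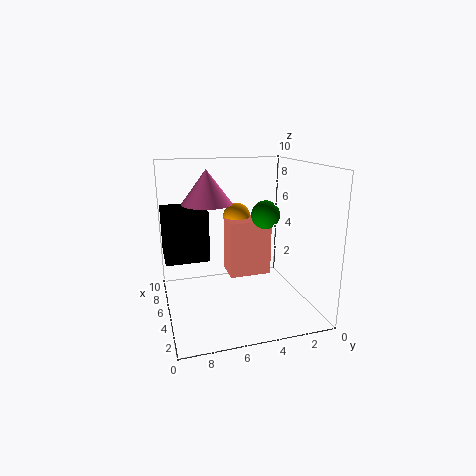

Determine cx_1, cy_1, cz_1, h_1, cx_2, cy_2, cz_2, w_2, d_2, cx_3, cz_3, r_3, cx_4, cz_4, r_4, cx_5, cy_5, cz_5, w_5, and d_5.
cx_1 = 3
cy_1 = 7.5
cz_1 = 8
h_1 = 2
cx_2 = 5
cy_2 = 7
cz_2 = 3.5
w_2 = 3
d_2 = 3
cx_3 = 5
cz_3 = 6.5
r_3 = 1
cx_4 = 7
cz_4 = 6
r_4 = 1
cx_5 = 5
cy_5 = 2.5
cz_5 = 2
w_5 = 2
d_5 = 3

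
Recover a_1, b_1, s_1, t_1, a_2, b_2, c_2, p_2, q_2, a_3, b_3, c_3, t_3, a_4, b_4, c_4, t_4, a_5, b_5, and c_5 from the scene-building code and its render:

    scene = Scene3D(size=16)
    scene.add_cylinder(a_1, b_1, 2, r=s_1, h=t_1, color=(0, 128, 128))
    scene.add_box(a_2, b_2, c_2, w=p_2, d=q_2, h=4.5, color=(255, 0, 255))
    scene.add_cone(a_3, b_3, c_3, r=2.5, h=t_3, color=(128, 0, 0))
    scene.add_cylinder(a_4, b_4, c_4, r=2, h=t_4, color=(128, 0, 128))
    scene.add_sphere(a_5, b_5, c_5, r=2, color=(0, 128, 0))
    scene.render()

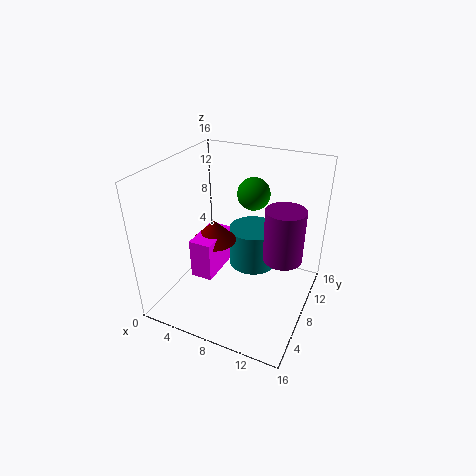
a_1 = 8
b_1 = 12.5
s_1 = 3
t_1 = 5
a_2 = 3.5
b_2 = 5
c_2 = 3.5
p_2 = 2.5
q_2 = 5
a_3 = 5
b_3 = 8
c_3 = 7
t_3 = 2.5
a_4 = 13.5
b_4 = 7
c_4 = 7.5
t_4 = 5.5
a_5 = 7.5
b_5 = 13.5
c_5 = 11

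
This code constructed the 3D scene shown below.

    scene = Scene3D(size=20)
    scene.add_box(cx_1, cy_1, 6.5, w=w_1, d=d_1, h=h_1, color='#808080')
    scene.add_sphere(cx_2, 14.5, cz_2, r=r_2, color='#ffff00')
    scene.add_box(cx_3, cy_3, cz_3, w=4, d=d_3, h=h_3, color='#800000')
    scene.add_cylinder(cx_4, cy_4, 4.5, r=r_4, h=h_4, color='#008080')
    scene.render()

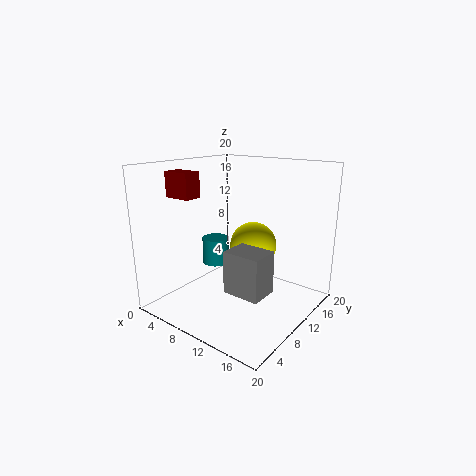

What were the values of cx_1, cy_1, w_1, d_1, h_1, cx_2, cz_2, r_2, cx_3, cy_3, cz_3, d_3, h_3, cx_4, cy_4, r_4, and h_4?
cx_1 = 14, cy_1 = 2, w_1 = 4.5, d_1 = 3.5, h_1 = 5, cx_2 = 9.5, cz_2 = 7.5, r_2 = 3.5, cx_3 = 1.5, cy_3 = 5, cz_3 = 15.5, d_3 = 2.5, h_3 = 3.5, cx_4 = 4.5, cy_4 = 11.5, r_4 = 2, h_4 = 4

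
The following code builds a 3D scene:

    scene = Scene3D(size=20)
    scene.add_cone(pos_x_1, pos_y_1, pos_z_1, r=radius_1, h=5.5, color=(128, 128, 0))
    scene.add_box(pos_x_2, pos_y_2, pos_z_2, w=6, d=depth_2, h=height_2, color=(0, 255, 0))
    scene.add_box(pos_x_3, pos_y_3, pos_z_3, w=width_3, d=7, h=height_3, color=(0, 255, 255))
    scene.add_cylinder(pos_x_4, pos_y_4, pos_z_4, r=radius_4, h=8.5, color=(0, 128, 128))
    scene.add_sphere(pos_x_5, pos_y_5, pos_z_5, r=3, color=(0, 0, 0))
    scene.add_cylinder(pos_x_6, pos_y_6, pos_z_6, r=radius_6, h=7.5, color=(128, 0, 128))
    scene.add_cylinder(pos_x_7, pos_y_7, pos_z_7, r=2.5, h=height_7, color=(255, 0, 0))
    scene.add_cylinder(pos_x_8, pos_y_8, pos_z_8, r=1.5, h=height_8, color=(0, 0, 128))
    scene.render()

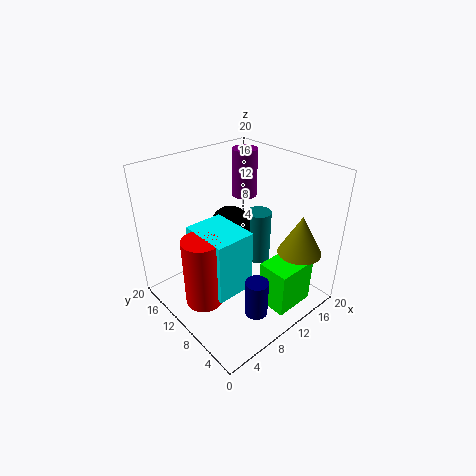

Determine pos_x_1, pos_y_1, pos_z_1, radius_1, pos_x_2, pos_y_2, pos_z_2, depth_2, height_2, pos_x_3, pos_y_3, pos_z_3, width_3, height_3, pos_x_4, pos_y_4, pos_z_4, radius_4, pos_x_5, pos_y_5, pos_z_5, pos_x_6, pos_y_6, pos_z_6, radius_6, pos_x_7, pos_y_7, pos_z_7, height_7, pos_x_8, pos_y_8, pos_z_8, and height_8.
pos_x_1 = 15.5; pos_y_1 = 3.5; pos_z_1 = 8.5; radius_1 = 3; pos_x_2 = 11; pos_y_2 = 2; pos_z_2 = 0.5; depth_2 = 4.5; height_2 = 6.5; pos_x_3 = 4; pos_y_3 = 6.5; pos_z_3 = 4; width_3 = 5.5; height_3 = 8.5; pos_x_4 = 17; pos_y_4 = 13; pos_z_4 = 2; radius_4 = 2; pos_x_5 = 12; pos_y_5 = 14; pos_z_5 = 9.5; pos_x_6 = 17.5; pos_y_6 = 17; pos_z_6 = 12; radius_6 = 2; pos_x_7 = 3.5; pos_y_7 = 9.5; pos_z_7 = 3; height_7 = 9.5; pos_x_8 = 7.5; pos_y_8 = 3.5; pos_z_8 = 2.5; height_8 = 5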